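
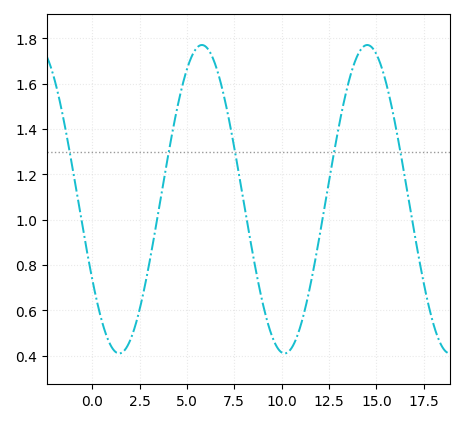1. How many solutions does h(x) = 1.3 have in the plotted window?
5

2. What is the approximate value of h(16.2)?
1.33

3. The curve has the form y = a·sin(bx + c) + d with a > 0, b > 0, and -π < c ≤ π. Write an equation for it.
y = 0.68sin(0.72x - 2.6) + 1.09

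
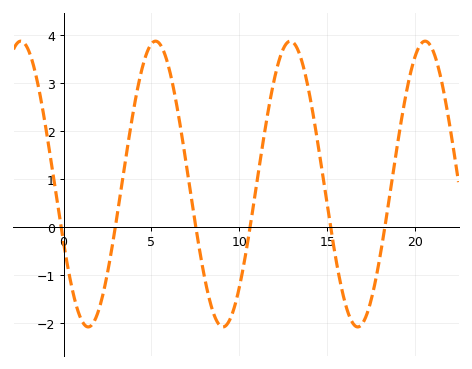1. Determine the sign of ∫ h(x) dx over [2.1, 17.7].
positive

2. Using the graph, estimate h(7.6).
-0.2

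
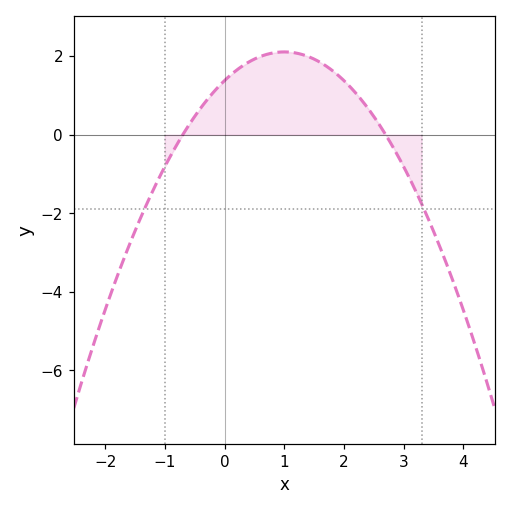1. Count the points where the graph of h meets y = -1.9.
2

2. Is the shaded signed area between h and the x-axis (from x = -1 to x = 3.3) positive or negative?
positive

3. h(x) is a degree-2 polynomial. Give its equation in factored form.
y = -0.73(x + 0.7)(x - 2.7)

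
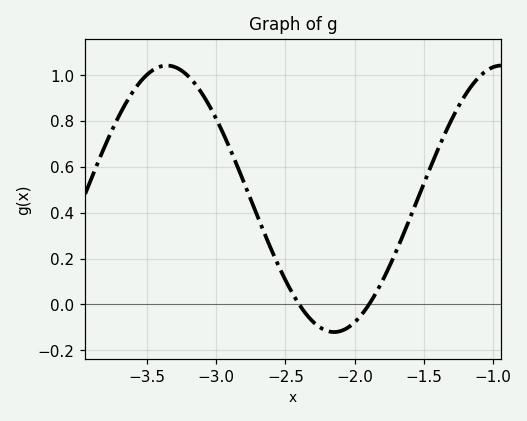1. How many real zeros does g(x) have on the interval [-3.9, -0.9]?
2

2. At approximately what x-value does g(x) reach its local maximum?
-3.35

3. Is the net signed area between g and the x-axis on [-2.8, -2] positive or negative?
positive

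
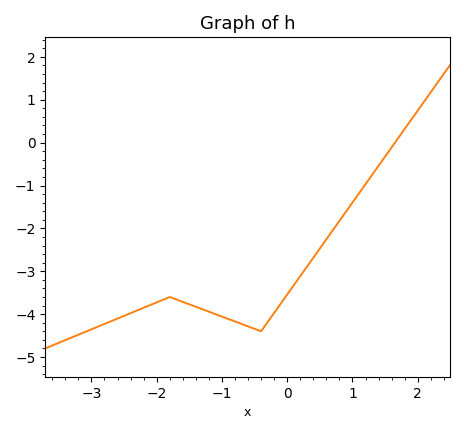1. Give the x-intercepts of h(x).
1.7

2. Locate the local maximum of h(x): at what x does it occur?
-1.8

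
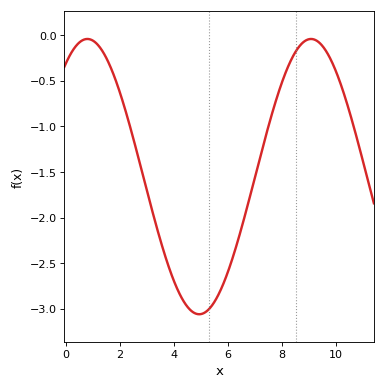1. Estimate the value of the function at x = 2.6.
-1.24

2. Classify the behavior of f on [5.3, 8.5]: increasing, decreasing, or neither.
increasing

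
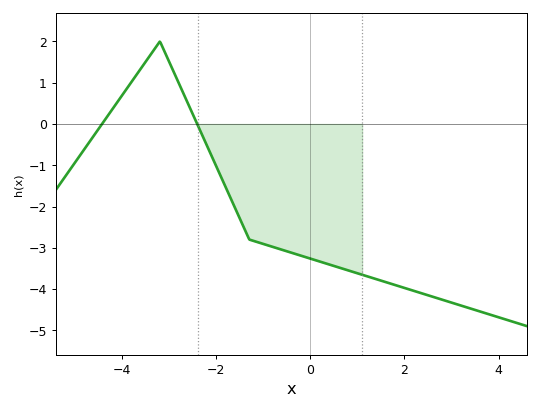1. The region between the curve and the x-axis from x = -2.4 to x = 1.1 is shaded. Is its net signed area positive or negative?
negative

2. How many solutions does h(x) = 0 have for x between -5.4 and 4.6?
2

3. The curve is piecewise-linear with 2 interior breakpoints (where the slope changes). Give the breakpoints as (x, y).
(-3.2, 2); (-1.3, -2.8)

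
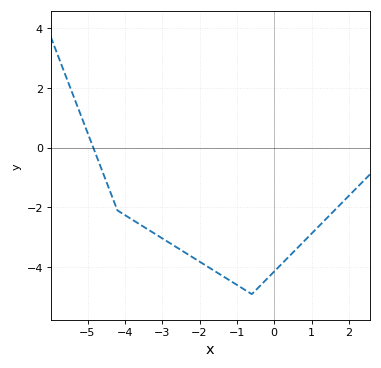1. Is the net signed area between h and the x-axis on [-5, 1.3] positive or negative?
negative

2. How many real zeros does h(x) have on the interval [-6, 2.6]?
1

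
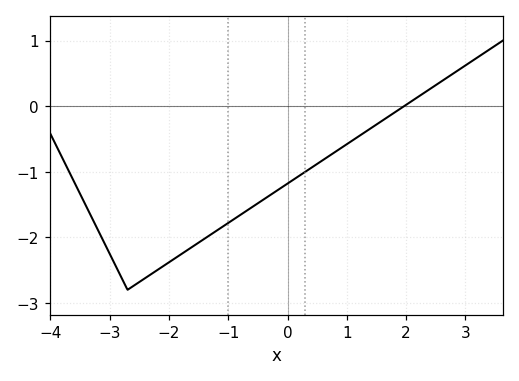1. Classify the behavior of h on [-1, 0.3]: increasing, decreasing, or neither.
increasing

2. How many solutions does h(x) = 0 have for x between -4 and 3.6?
1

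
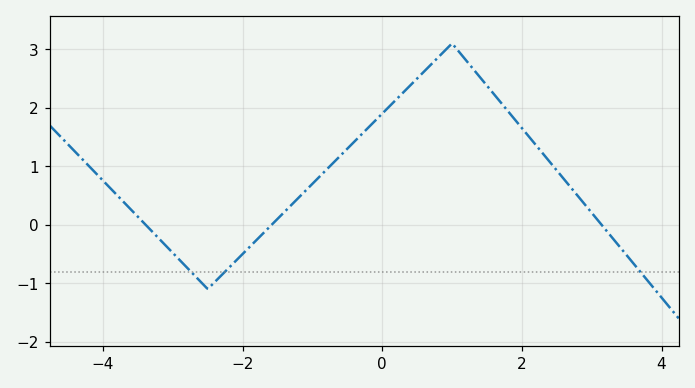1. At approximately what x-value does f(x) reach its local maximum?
1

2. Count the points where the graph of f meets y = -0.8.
3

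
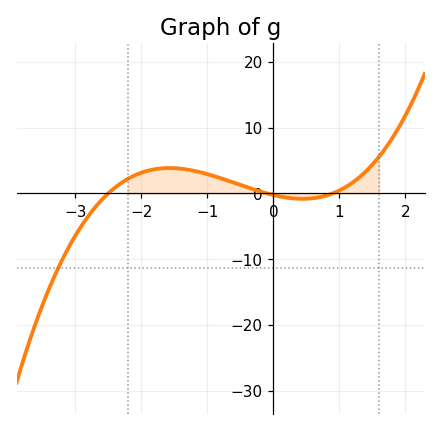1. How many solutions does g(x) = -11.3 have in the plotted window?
1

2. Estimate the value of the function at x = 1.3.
2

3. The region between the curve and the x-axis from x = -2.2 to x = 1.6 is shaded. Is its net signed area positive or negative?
positive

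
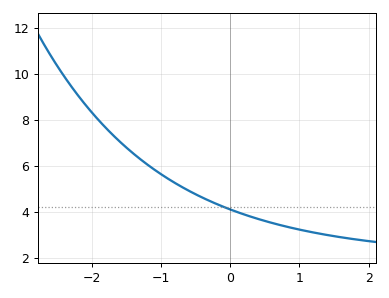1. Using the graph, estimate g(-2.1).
8.6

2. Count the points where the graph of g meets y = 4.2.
1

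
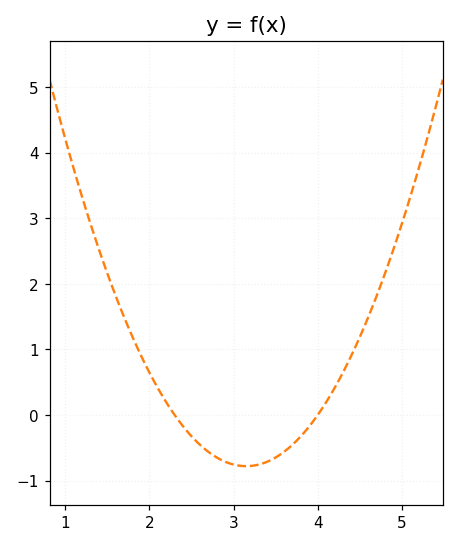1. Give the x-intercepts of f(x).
2.3, 4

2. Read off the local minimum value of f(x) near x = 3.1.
-0.78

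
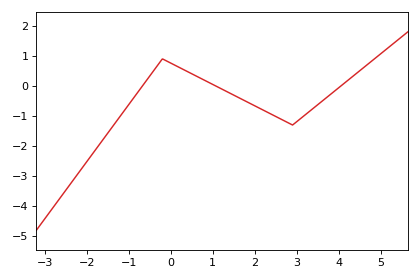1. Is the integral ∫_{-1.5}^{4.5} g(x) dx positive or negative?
negative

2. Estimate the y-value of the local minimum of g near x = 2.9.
-1.3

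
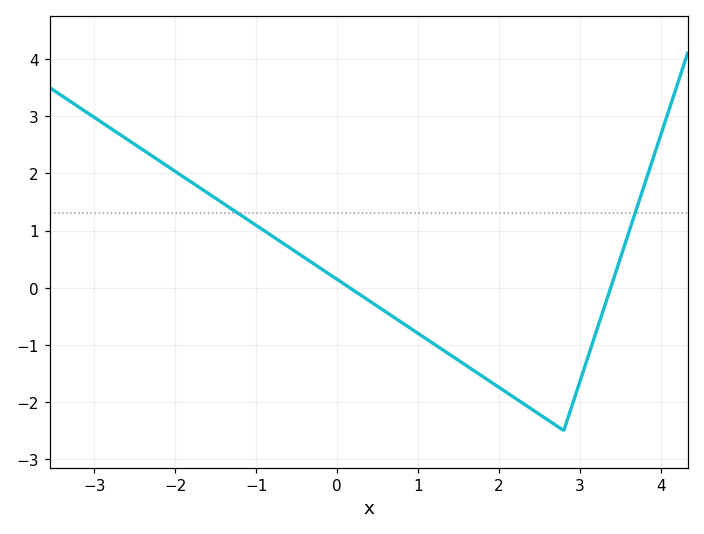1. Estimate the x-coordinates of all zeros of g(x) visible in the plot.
0.153, 3.38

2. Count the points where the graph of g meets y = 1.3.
2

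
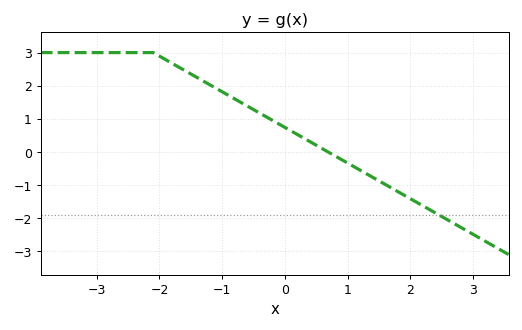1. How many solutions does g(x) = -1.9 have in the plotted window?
1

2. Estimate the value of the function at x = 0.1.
0.633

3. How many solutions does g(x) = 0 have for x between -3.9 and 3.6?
1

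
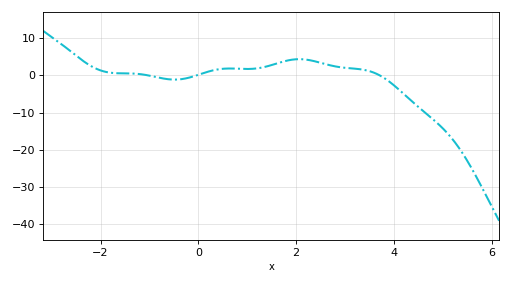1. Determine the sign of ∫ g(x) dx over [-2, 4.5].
positive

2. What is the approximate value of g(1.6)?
3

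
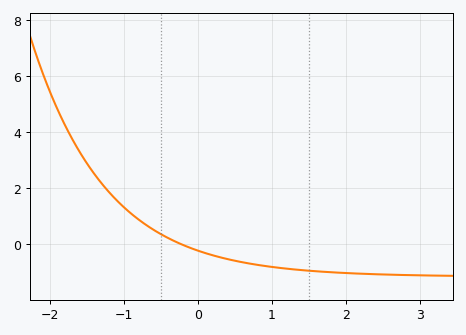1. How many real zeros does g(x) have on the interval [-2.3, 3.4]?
1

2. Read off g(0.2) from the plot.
-0.4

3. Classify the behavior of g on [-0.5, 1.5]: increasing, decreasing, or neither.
decreasing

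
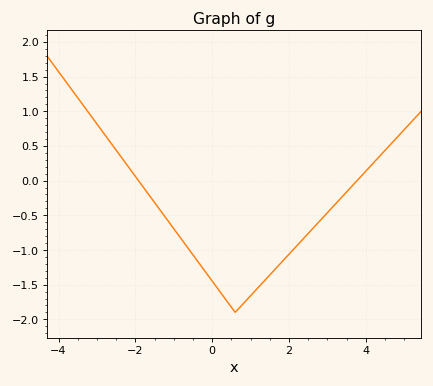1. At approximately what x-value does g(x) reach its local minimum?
0.6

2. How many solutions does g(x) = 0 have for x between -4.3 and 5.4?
2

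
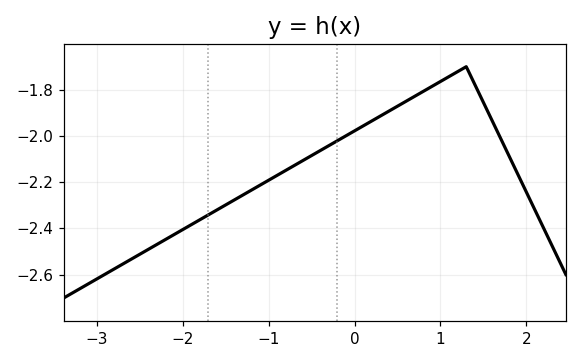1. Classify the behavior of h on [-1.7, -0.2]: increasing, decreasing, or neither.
increasing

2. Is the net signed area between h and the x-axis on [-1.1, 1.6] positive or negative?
negative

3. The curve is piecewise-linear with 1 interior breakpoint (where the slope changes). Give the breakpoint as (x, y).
(1.3, -1.7)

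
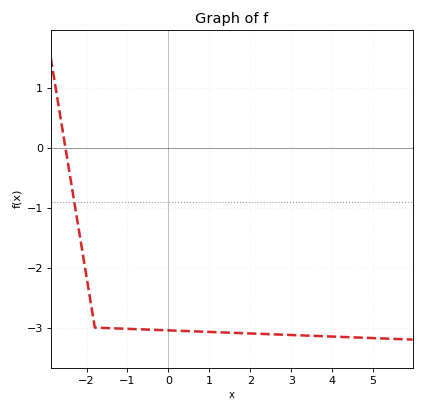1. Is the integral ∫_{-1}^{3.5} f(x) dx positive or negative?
negative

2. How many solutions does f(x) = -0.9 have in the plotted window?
1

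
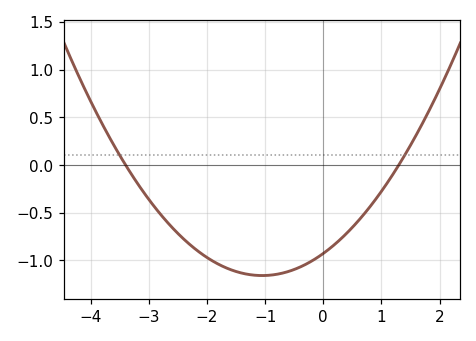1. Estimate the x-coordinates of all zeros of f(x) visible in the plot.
-3.4, 1.3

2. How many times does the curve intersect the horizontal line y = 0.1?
2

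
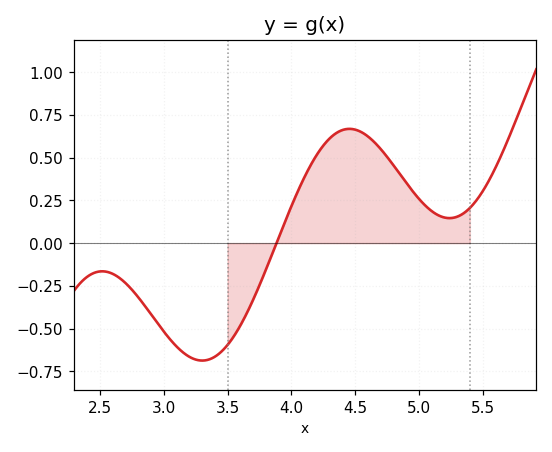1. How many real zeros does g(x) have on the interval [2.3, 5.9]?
1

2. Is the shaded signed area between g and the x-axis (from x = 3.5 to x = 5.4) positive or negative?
positive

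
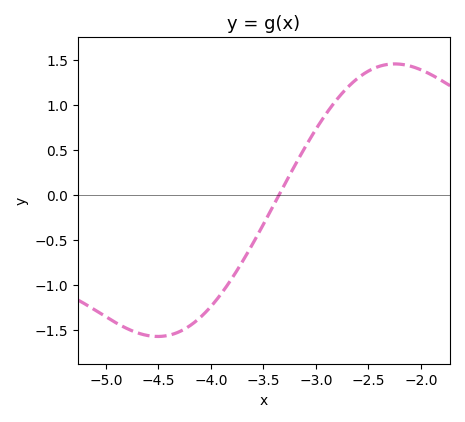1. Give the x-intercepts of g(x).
-3.35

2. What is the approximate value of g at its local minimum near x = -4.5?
-1.58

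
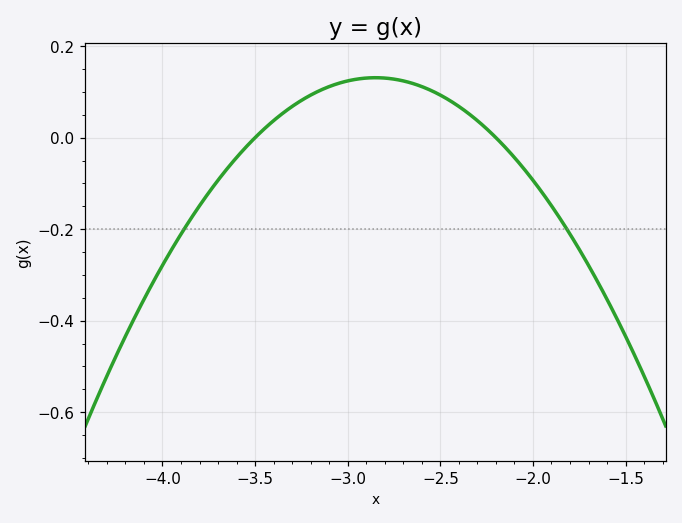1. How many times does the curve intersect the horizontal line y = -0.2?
2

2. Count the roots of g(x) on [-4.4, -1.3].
2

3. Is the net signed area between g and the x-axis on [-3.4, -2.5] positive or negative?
positive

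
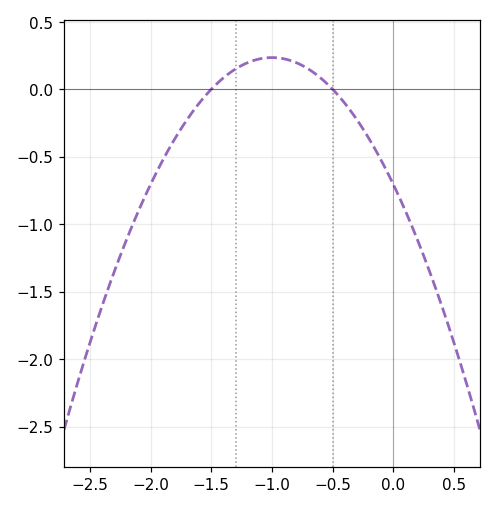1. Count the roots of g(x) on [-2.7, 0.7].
2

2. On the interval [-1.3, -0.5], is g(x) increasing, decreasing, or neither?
neither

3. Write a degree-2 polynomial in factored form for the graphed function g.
y = -0.94(x + 1.5)(x + 0.5)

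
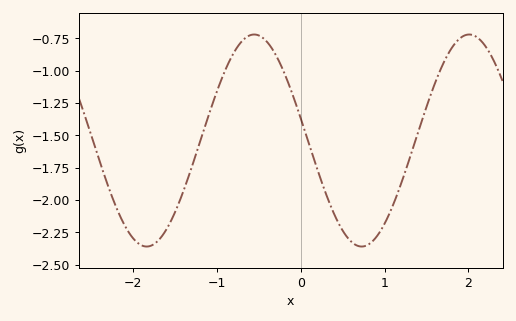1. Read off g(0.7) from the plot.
-2.36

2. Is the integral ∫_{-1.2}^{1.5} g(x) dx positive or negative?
negative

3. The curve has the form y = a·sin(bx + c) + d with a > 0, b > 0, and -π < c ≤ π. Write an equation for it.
y = 0.82sin(2.5x + 2.9) - 1.54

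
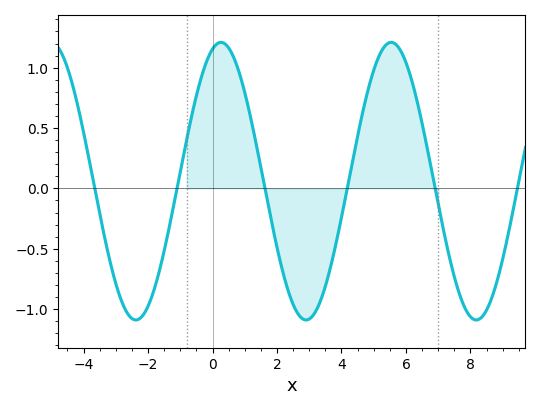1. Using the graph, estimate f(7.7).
-0.906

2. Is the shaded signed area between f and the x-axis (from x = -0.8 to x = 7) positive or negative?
positive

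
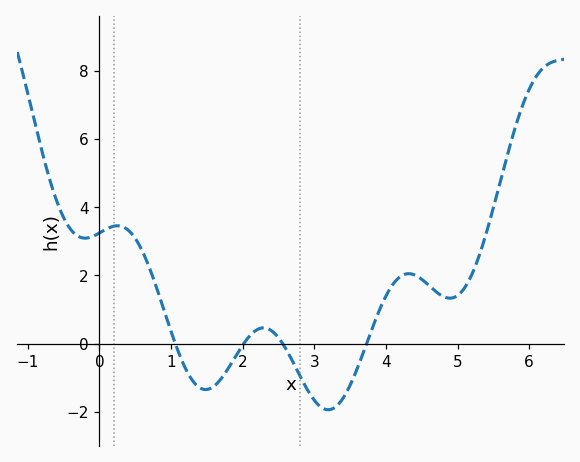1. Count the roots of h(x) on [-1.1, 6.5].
4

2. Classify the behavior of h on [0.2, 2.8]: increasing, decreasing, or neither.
neither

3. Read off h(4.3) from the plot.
2.05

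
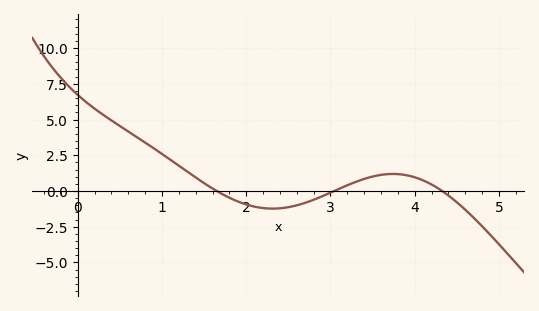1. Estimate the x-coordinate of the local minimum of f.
2.3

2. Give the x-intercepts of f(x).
1.6, 3, 4.3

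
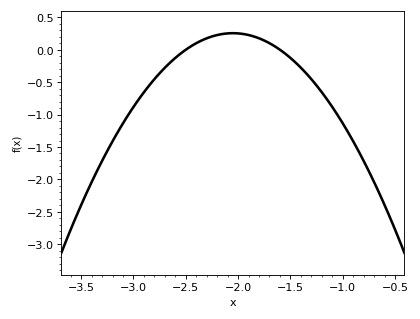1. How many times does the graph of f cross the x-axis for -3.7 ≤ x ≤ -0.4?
2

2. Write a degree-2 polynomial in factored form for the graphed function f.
y = -1.26(x + 2.5)(x + 1.6)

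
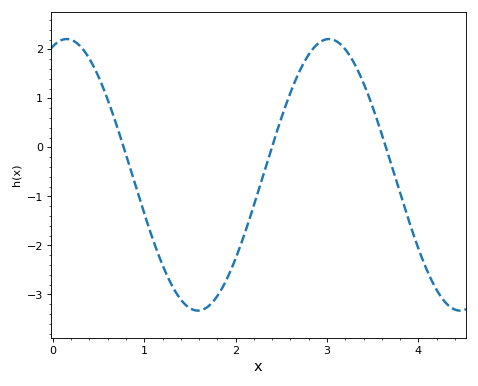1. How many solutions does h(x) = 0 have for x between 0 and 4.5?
3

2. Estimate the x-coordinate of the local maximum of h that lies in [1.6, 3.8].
3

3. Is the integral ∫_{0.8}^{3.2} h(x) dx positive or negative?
negative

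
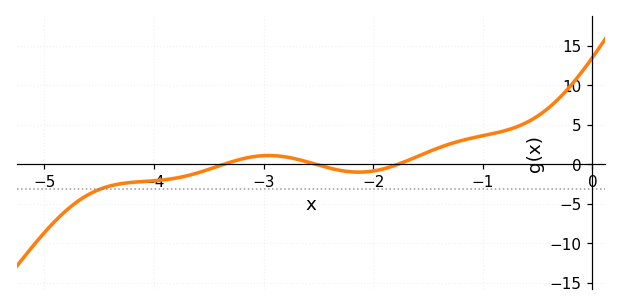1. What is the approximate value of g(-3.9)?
-2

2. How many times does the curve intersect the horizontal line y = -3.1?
1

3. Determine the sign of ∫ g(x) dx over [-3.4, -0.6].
positive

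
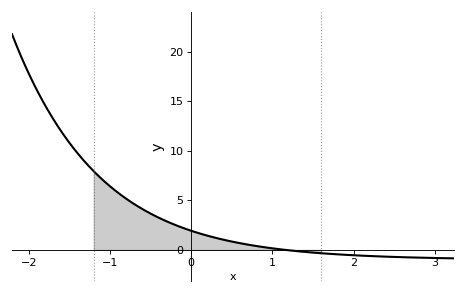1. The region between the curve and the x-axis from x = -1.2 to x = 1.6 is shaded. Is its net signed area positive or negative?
positive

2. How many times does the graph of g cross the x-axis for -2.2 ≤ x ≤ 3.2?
1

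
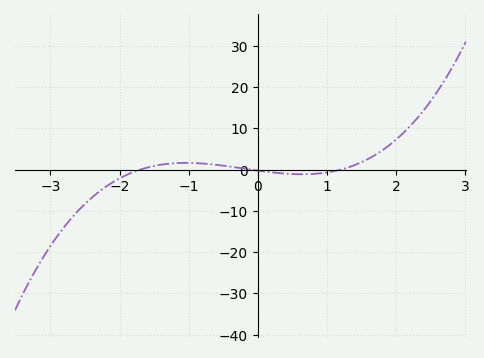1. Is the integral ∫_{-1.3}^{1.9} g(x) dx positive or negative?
positive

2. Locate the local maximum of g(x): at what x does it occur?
-1.04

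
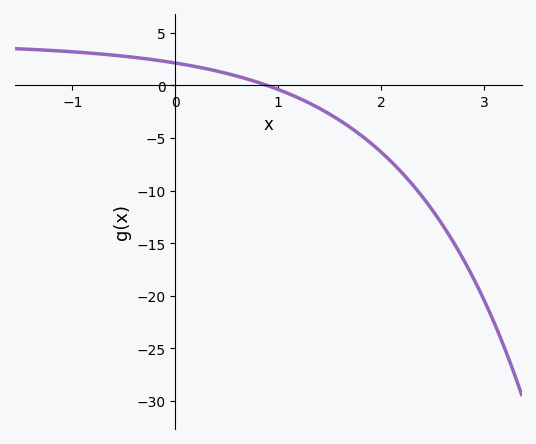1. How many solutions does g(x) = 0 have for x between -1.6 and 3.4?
1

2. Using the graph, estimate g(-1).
3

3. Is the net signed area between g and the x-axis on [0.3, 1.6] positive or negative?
negative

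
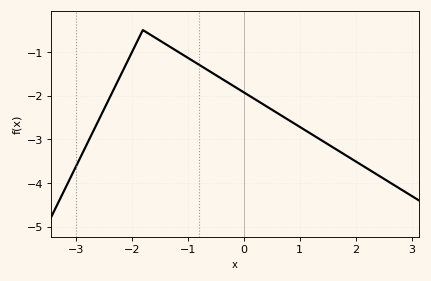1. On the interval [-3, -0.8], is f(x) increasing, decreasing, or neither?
neither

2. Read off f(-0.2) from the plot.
-1.77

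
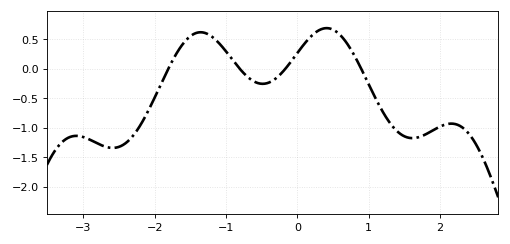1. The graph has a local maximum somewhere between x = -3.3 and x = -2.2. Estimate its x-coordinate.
-3.1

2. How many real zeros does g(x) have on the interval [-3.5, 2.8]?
4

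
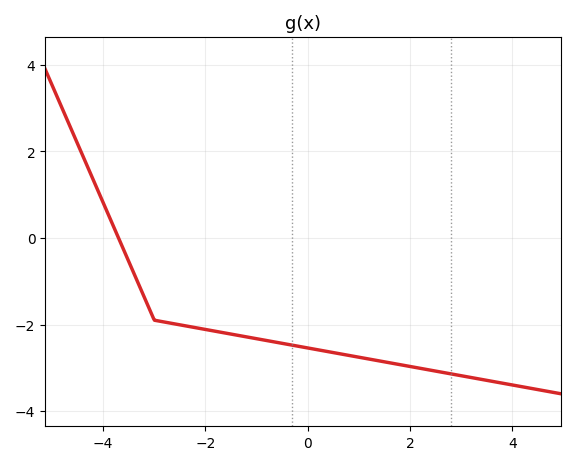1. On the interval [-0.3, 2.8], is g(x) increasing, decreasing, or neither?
decreasing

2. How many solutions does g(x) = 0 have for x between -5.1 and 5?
1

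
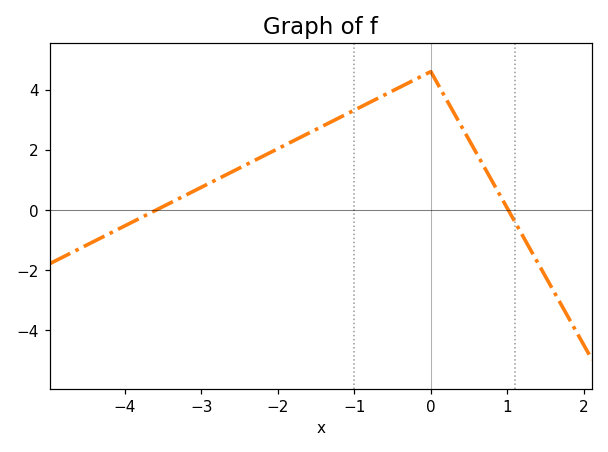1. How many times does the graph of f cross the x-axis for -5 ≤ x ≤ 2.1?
2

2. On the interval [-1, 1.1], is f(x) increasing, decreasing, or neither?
neither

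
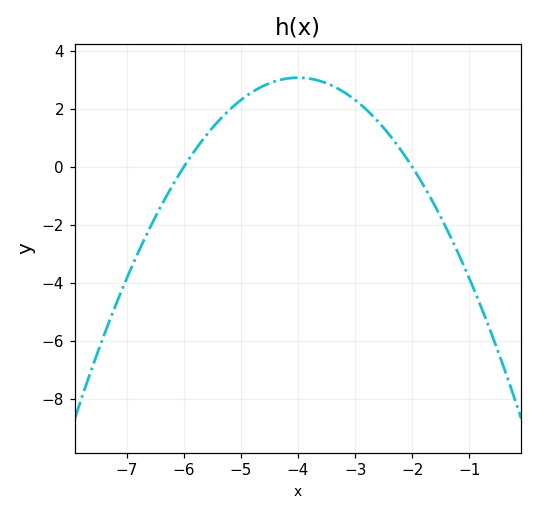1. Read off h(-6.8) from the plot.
-3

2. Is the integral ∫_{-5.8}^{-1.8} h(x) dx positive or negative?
positive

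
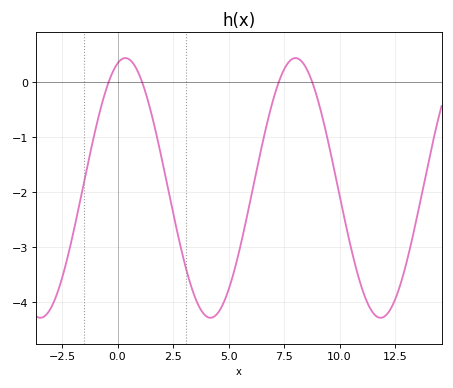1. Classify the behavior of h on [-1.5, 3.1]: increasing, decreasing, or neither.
neither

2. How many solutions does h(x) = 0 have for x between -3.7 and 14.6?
4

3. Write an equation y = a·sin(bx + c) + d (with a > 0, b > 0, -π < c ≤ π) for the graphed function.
y = 2.36sin(0.82x + 1.3) - 1.92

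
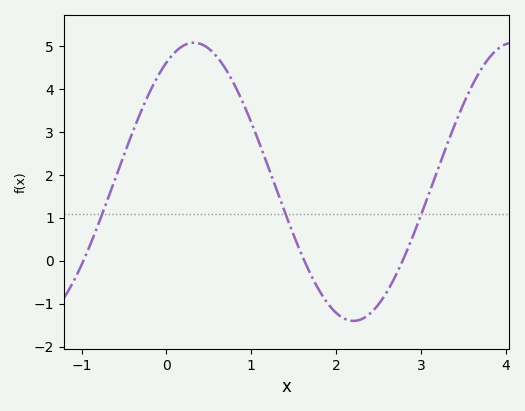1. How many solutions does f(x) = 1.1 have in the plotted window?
3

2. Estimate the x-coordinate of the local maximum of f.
0.3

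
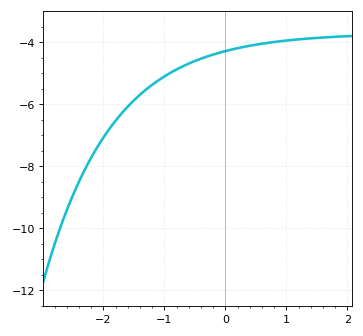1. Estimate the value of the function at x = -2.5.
-8.93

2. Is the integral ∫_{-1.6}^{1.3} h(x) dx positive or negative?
negative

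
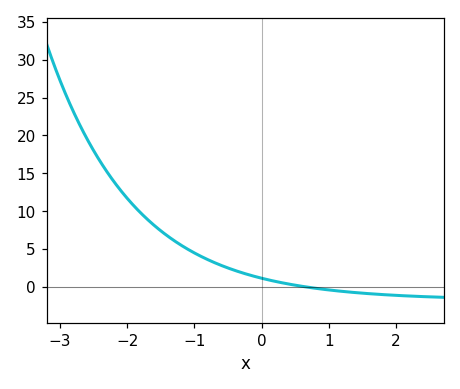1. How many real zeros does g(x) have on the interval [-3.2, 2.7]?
1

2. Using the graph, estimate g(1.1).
-0.515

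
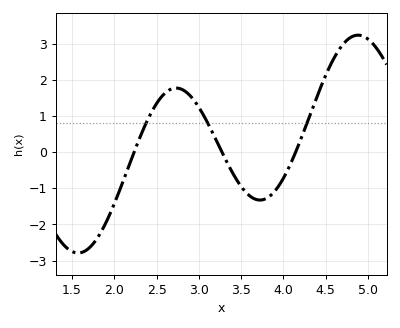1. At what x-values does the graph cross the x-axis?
2.2, 3.3, 4.1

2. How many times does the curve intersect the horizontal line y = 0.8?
3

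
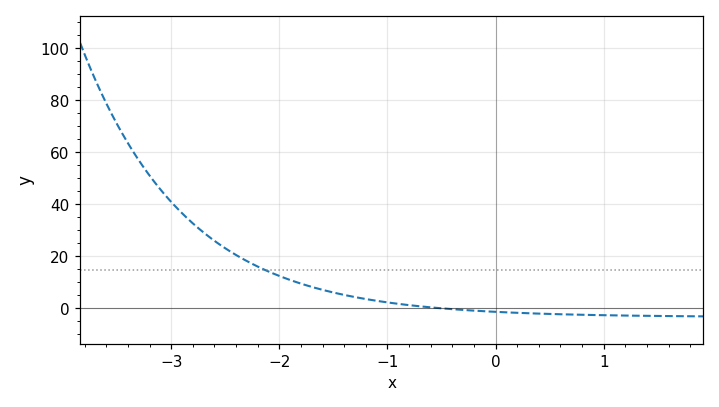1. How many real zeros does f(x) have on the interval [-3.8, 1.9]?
1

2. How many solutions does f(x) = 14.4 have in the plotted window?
1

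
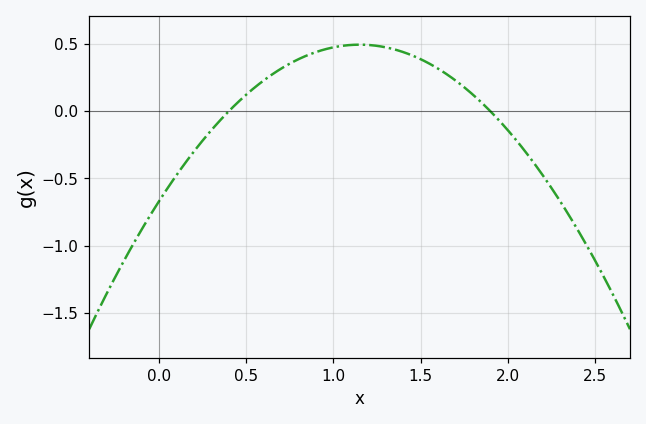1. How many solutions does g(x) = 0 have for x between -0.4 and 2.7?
2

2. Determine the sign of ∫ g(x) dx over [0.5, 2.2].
positive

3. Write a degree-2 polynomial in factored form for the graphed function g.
y = -0.88(x - 0.4)(x - 1.9)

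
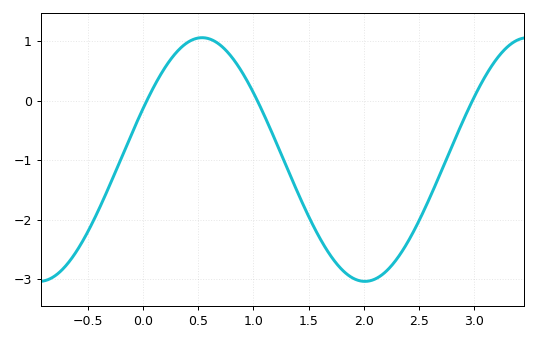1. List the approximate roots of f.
0.035, 1.04, 2.98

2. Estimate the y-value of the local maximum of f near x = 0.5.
1.06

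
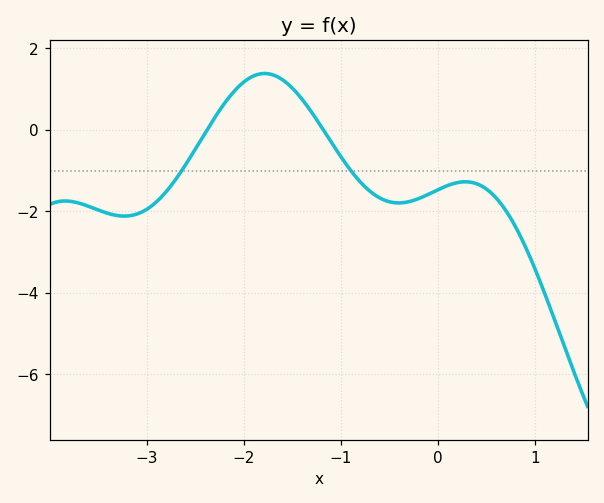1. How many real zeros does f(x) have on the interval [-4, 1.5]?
2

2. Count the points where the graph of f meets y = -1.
2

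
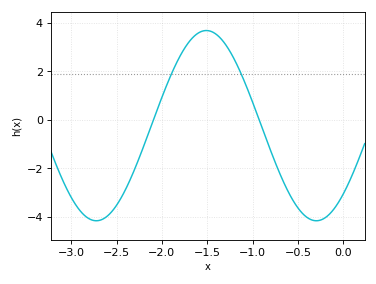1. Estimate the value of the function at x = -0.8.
-1.2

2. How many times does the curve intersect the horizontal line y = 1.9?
2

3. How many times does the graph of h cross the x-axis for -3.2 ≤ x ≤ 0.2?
2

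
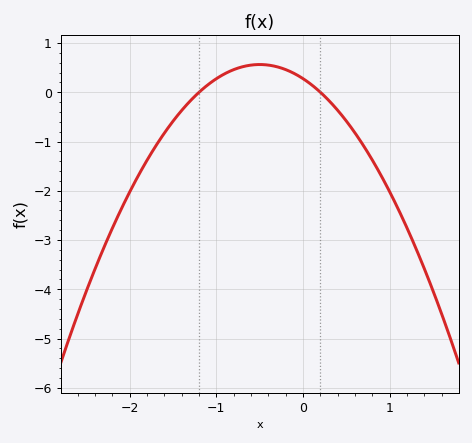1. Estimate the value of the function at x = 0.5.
-0.6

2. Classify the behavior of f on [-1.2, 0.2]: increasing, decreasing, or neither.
neither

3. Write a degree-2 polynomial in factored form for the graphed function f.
y = -1.15(x + 1.2)(x - 0.2)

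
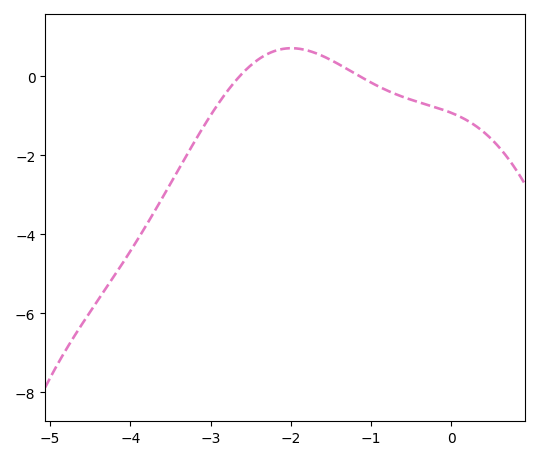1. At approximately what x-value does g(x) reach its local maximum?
-2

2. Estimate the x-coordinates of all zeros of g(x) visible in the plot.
-2.6, -1.1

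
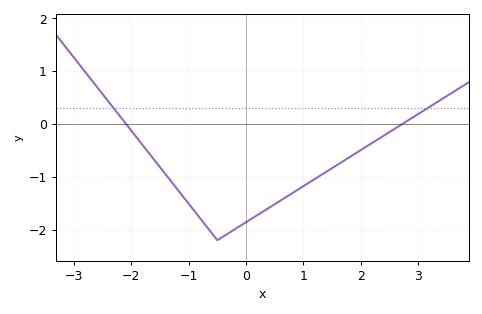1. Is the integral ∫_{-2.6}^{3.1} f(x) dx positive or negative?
negative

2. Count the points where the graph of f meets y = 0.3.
2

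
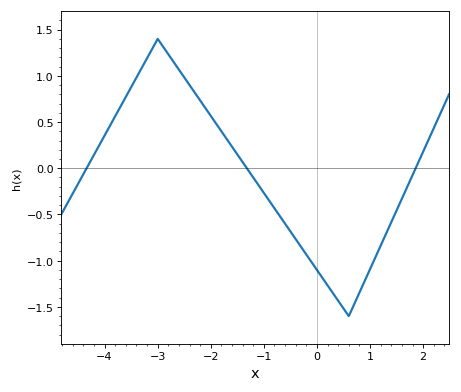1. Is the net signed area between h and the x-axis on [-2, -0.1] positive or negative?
negative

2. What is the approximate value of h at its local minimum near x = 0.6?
-1.6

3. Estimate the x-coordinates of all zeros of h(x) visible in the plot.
-4.3, -1.3, 1.9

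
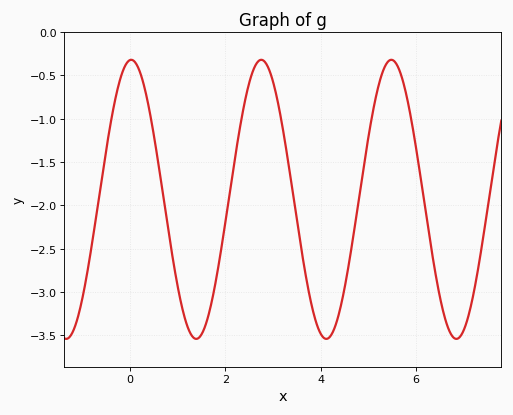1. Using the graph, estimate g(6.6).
-3.28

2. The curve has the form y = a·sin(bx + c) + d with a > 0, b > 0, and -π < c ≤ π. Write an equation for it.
y = 1.61sin(2.3x + 1.52) - 1.93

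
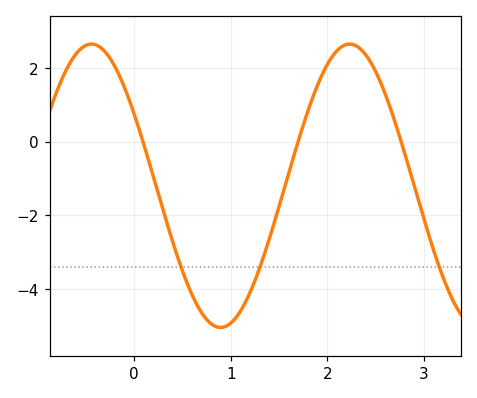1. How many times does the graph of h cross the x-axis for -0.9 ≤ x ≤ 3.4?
3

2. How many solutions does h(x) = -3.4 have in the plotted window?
3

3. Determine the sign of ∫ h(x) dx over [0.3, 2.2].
negative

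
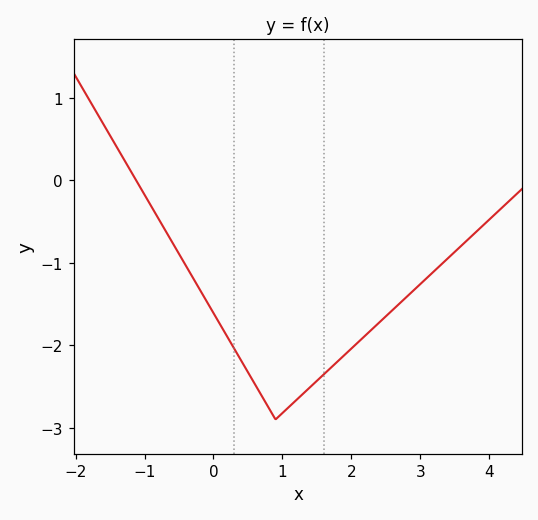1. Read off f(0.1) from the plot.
-1.75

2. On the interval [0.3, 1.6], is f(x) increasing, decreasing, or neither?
neither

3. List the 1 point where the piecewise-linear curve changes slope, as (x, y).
(0.9, -2.9)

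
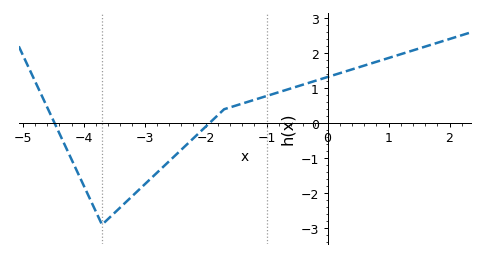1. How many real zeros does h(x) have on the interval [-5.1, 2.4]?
2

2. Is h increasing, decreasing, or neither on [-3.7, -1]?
increasing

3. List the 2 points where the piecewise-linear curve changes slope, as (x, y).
(-3.7, -2.9); (-1.7, 0.4)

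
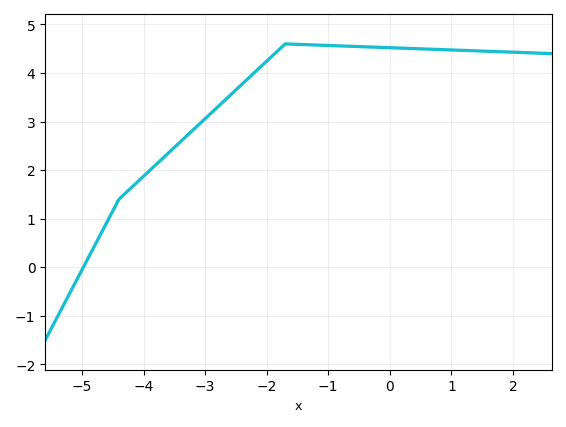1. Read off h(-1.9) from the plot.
4.4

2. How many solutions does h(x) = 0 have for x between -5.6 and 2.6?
1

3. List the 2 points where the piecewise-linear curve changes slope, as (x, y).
(-4.4, 1.4); (-1.7, 4.6)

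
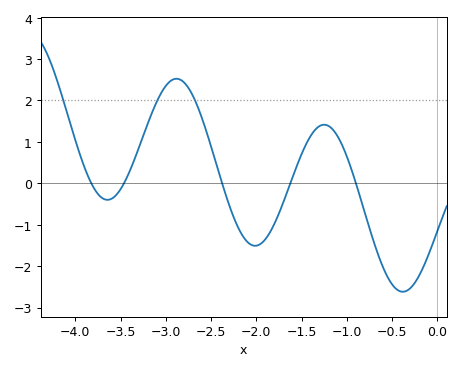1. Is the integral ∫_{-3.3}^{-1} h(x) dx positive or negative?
positive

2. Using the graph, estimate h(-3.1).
1.97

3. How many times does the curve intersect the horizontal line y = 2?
3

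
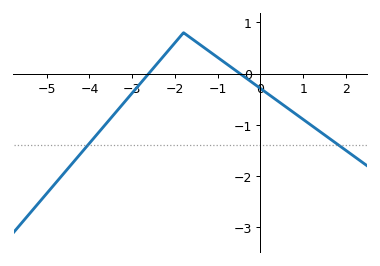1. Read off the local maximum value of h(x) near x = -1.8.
0.8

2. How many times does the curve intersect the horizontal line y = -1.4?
2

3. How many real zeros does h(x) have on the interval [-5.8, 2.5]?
2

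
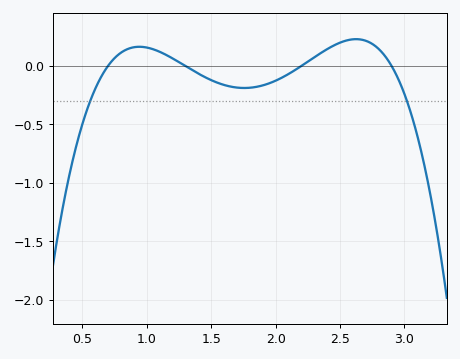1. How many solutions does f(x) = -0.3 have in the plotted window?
2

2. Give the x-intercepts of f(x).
0.7, 1.3, 2.2, 2.9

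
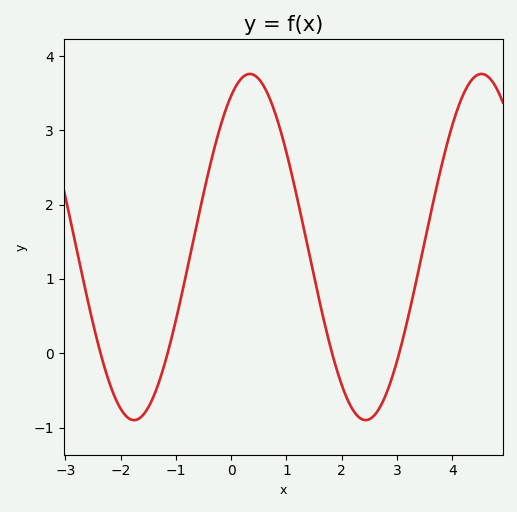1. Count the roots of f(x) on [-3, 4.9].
4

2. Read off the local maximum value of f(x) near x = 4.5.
3.8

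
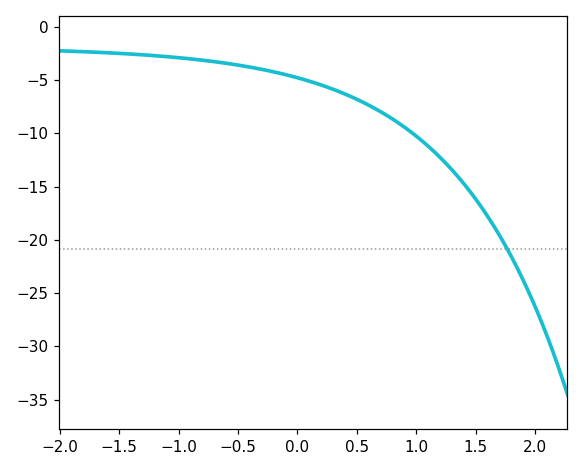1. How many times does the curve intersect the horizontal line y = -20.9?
1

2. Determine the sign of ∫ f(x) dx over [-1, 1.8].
negative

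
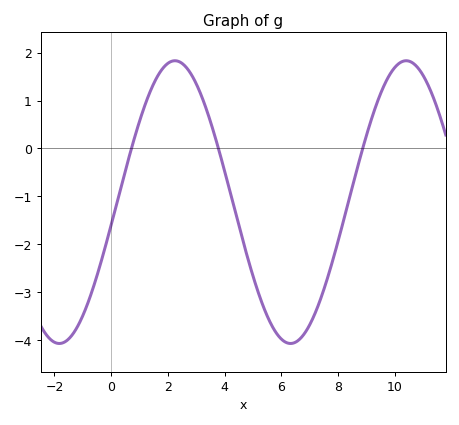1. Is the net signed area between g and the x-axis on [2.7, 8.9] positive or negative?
negative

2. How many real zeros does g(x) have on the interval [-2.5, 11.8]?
3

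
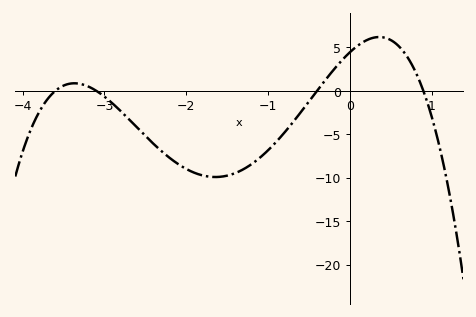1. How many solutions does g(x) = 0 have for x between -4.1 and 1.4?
4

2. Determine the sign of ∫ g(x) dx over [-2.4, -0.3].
negative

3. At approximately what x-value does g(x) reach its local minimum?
-1.64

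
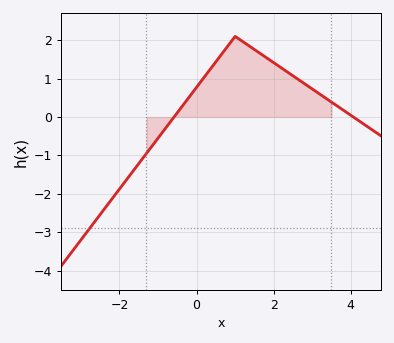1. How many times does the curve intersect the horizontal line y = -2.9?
1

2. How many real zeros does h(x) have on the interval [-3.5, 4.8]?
2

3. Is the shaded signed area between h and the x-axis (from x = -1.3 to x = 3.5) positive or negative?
positive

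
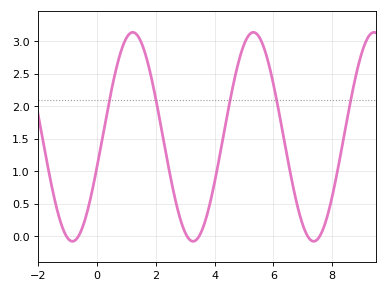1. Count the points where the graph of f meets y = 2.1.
5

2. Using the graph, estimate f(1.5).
3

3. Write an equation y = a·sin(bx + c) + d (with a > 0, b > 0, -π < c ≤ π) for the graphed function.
y = 1.61sin(1.5x - 0.28) + 1.53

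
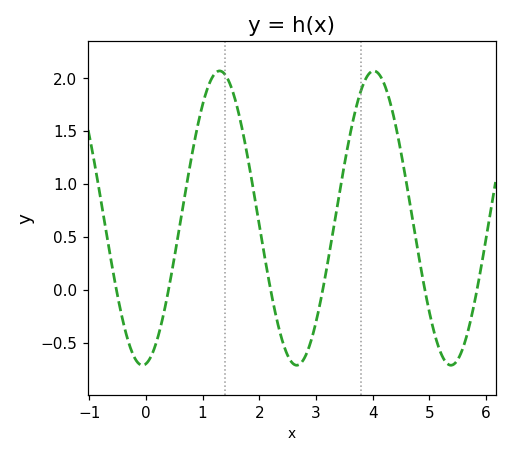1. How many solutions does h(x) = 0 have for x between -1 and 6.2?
6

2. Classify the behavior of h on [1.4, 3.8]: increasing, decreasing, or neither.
neither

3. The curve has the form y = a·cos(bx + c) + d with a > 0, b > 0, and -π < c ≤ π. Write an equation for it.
y = 1.39cos(2.31x - 3) + 0.68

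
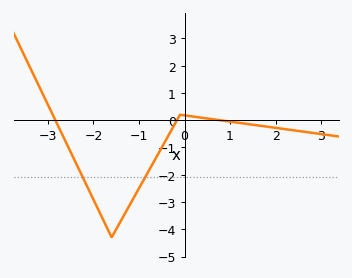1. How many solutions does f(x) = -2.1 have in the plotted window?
2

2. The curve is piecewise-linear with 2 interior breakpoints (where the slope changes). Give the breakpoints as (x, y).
(-1.6, -4.3); (-0.1, 0.2)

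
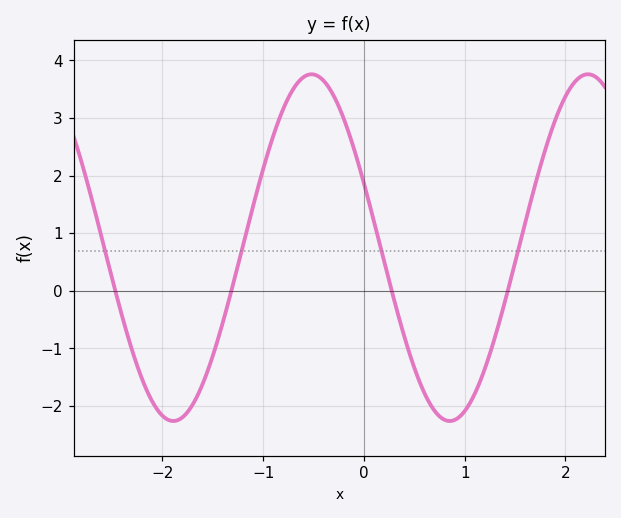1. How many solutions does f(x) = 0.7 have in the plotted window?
4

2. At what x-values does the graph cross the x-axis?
-2.47, -1.32, 0.276, 1.43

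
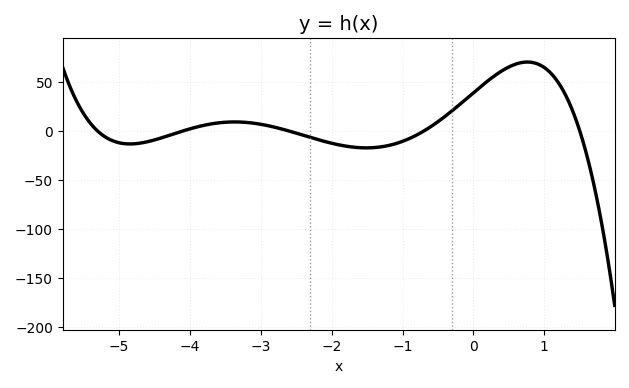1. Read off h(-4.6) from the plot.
-11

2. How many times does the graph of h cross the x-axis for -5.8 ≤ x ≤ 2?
5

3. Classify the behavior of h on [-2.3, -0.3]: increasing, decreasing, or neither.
neither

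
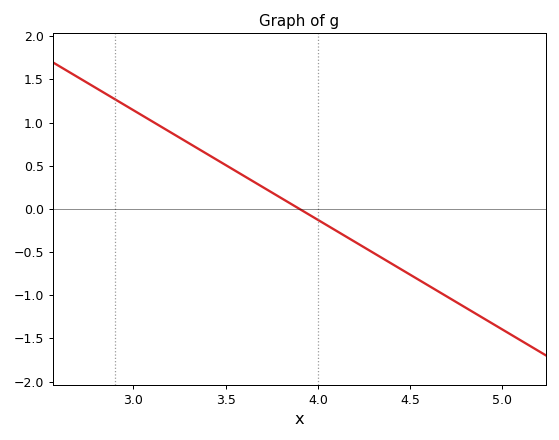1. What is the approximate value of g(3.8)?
0.127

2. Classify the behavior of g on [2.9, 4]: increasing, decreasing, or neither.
decreasing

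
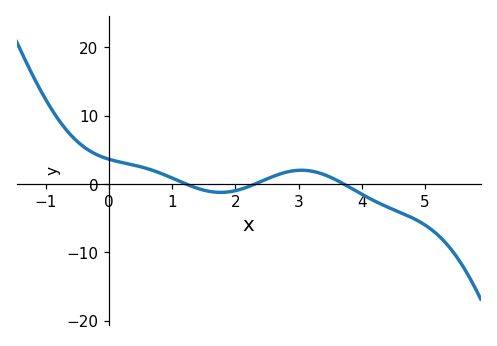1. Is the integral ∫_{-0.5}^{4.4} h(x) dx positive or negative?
positive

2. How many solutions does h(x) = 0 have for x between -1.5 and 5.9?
3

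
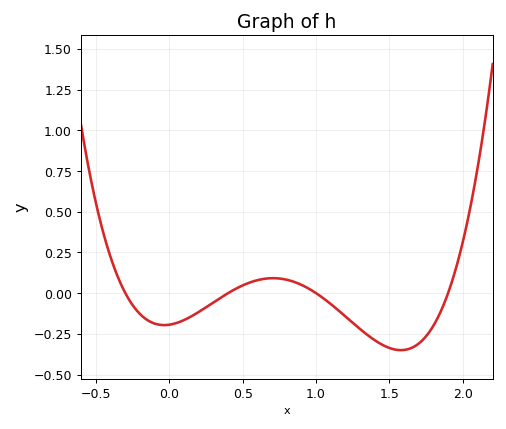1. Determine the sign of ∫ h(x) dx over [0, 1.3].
negative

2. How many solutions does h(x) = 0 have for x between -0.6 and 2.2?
4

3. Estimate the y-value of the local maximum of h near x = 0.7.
0.092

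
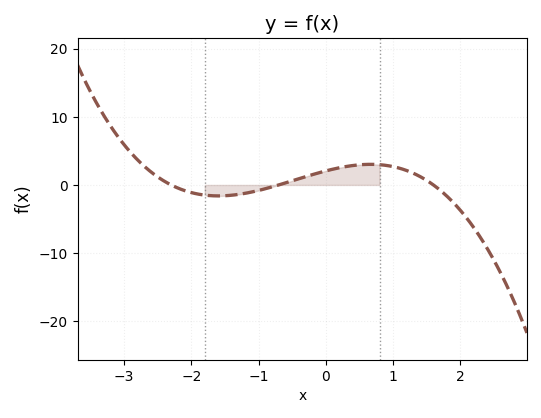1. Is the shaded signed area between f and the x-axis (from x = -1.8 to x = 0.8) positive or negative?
positive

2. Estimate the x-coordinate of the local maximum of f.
0.7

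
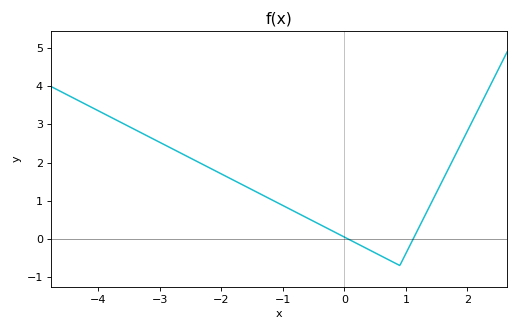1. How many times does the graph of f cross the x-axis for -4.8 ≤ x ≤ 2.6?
2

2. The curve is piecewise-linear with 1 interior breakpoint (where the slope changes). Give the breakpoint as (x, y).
(0.9, -0.7)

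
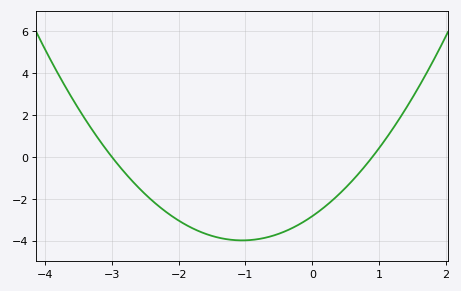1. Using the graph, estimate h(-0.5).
-3.68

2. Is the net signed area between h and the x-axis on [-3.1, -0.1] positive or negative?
negative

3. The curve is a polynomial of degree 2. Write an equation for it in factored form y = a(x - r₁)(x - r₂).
y = 1.05(x + 3)(x - 0.9)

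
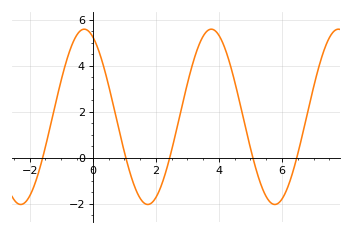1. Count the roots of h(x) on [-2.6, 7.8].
5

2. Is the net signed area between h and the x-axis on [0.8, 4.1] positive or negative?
positive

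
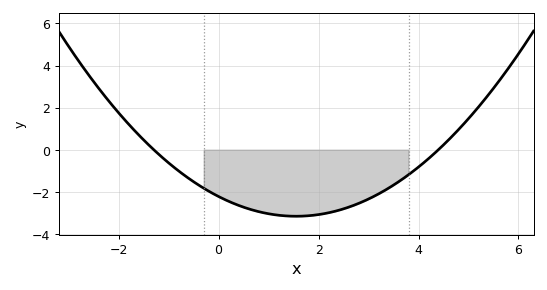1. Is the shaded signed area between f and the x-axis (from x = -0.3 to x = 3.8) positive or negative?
negative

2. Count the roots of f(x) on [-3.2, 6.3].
2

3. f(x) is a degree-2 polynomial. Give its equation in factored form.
y = 0.39(x + 1.3)(x - 4.4)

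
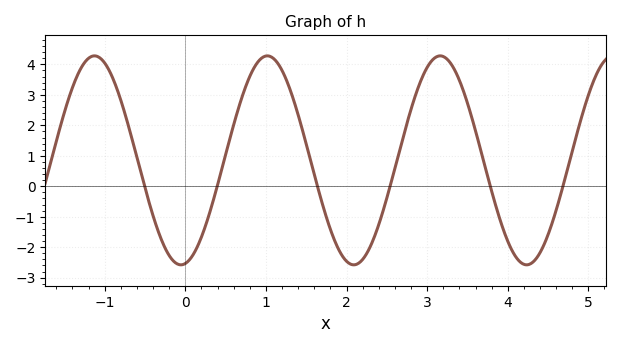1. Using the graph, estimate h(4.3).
-2.5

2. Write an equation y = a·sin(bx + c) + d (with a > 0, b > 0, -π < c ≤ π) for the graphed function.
y = 3.43sin(2.9x - 1.4) + 0.85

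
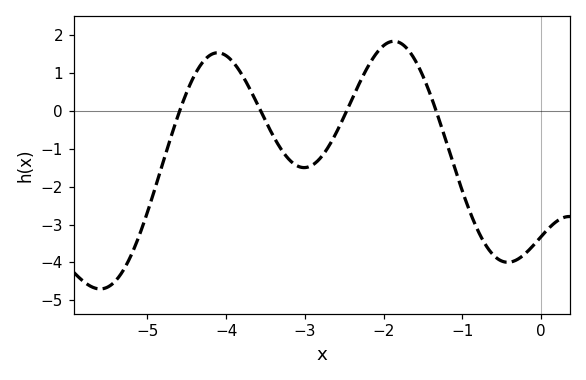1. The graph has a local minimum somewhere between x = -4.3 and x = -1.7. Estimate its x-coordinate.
-3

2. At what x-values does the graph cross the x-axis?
-4.6, -3.6, -2.5, -1.3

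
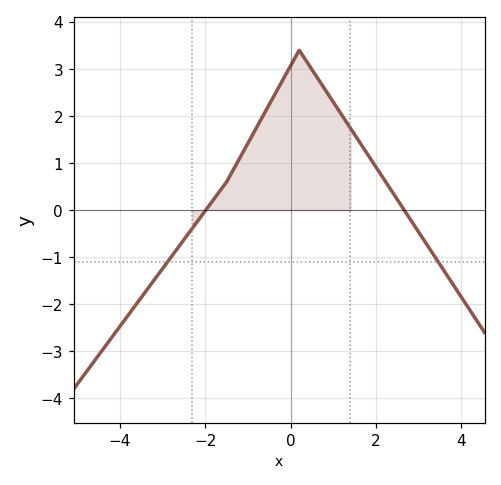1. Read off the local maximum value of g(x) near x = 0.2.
3.4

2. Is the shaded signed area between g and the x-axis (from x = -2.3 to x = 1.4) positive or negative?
positive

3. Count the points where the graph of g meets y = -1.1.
2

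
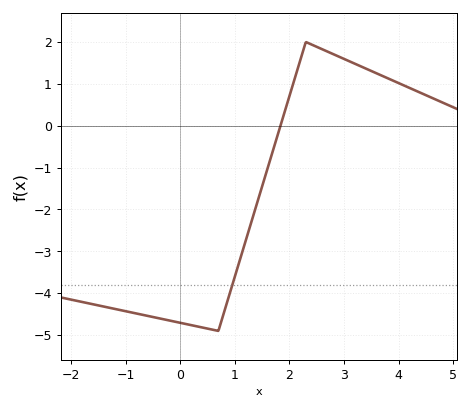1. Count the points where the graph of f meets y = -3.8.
1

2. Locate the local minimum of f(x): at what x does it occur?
0.698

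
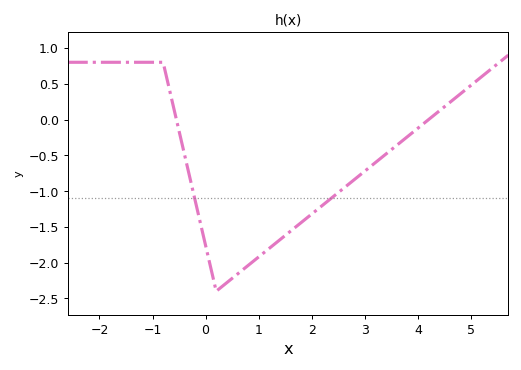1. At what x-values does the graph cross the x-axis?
-0.6, 4.2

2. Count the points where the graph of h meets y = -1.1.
2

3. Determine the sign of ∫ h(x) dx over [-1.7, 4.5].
negative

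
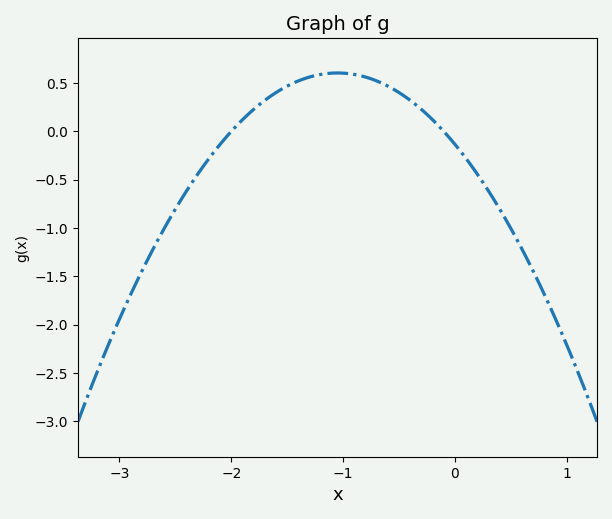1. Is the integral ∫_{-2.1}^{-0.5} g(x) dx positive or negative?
positive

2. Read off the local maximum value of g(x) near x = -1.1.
0.6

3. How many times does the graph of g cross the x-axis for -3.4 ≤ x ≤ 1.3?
2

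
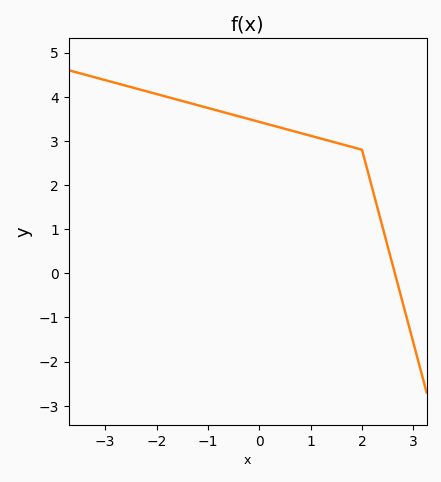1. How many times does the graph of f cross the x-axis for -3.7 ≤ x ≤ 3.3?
1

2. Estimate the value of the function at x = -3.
4.38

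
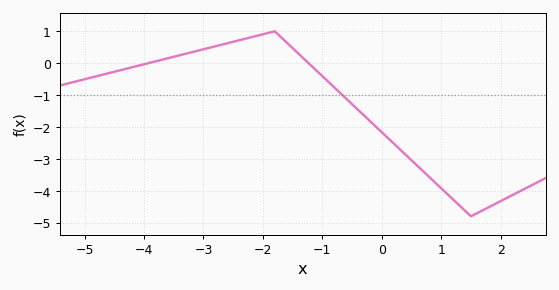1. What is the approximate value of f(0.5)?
-3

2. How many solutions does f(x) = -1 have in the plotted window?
1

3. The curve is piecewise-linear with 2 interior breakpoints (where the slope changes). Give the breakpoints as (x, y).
(-1.8, 1); (1.5, -4.8)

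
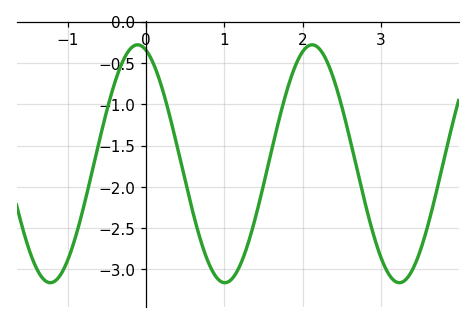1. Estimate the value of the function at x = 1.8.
-0.832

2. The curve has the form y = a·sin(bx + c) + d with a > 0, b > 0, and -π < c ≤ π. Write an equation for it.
y = 1.44sin(2.82x + 1.87) - 1.72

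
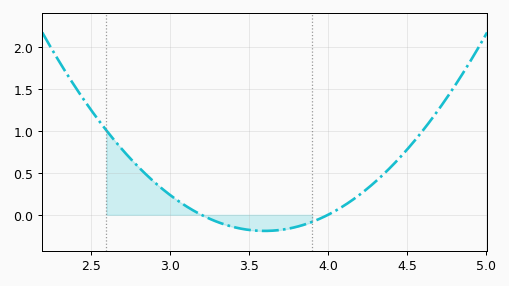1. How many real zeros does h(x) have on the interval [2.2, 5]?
2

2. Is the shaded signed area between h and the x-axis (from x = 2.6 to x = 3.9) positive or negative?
positive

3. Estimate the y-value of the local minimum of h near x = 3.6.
-0.2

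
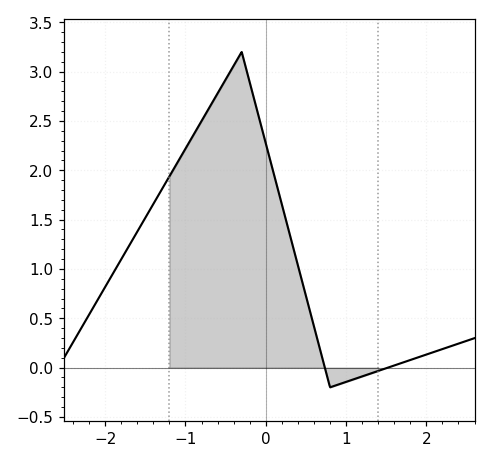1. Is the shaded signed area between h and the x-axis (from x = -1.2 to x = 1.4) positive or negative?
positive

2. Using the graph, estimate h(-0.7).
2.64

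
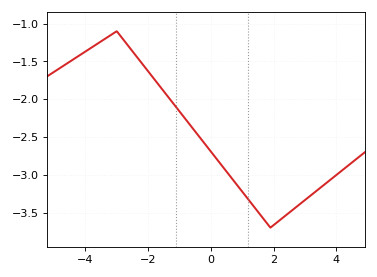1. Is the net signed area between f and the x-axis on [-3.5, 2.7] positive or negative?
negative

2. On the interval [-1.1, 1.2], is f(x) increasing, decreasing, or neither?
decreasing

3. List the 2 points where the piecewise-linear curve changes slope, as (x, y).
(-3, -1.1); (1.9, -3.7)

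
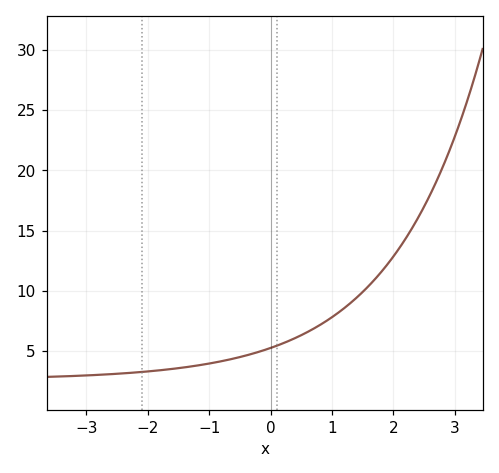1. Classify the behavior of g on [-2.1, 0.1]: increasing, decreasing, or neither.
increasing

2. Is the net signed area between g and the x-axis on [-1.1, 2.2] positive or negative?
positive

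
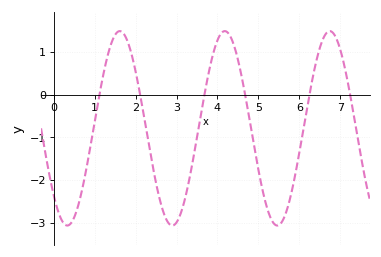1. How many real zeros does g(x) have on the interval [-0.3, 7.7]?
6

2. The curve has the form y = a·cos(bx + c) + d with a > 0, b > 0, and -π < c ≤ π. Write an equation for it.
y = 2.28cos(2.5x + 2.3) - 0.79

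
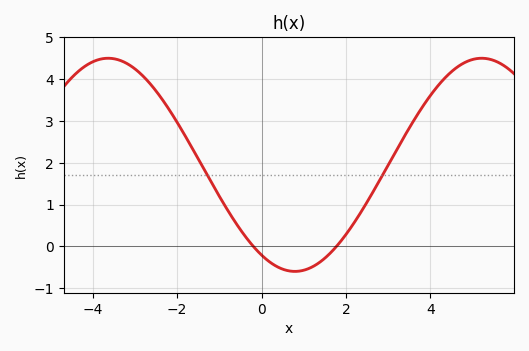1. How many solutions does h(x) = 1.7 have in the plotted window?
2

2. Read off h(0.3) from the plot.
-0.447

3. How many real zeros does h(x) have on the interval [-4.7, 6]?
2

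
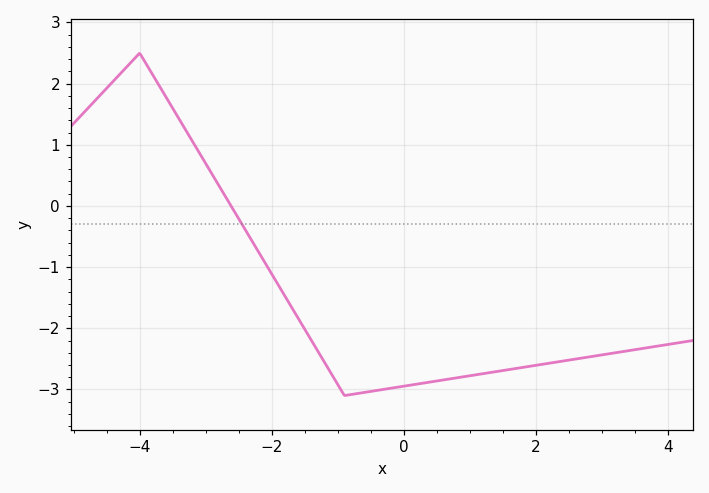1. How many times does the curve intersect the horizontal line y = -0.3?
1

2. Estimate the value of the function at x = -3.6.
1.78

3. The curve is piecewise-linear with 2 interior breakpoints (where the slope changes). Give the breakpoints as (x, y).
(-4, 2.5); (-0.9, -3.1)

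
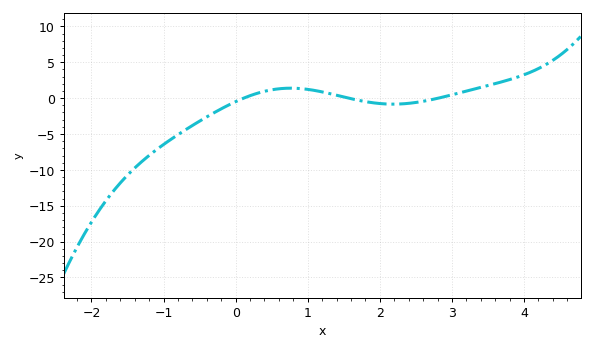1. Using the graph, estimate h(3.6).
2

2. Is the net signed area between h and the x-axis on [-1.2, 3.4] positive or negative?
negative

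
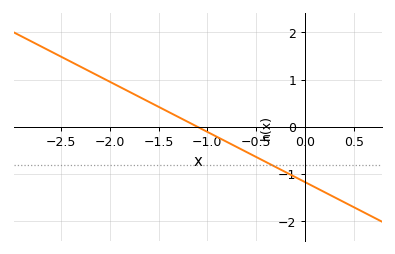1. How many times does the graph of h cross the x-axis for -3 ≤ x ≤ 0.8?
1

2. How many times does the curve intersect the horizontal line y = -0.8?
1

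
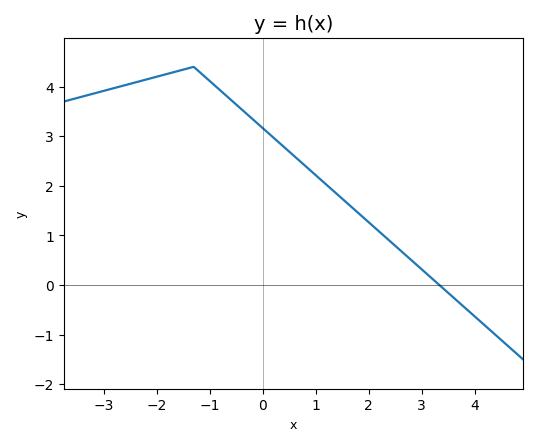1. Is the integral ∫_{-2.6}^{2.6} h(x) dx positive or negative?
positive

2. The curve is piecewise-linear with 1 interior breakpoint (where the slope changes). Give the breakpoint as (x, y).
(-1.3, 4.4)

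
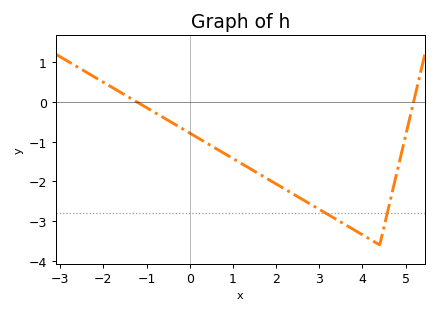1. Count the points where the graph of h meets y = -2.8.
2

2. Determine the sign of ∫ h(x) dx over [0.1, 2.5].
negative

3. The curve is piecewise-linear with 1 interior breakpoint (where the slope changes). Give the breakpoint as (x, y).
(4.4, -3.6)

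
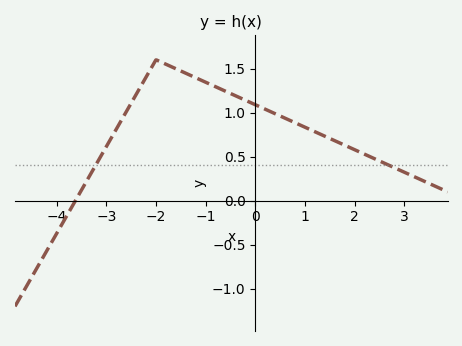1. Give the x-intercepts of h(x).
-3.62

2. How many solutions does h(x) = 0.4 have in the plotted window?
2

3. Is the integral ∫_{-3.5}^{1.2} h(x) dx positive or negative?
positive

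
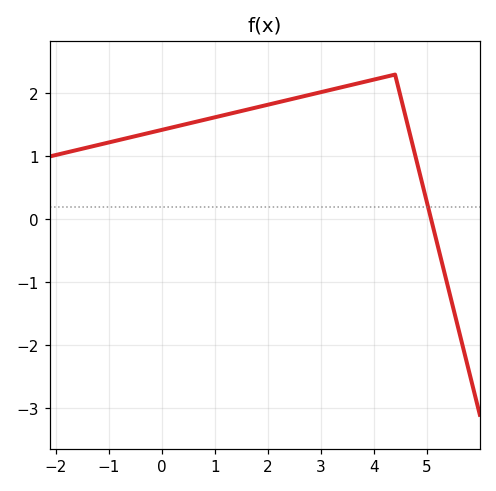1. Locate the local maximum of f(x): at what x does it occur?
4.4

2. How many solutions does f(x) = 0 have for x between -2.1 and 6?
1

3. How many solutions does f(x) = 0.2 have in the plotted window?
1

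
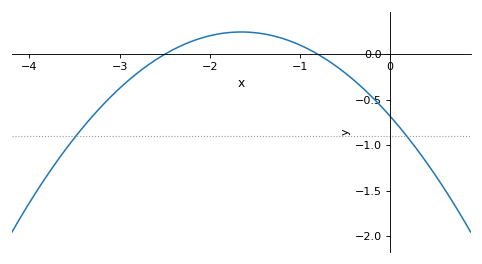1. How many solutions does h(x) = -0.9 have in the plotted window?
2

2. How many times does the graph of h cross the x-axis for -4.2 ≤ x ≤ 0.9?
2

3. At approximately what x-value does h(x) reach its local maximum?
-1.7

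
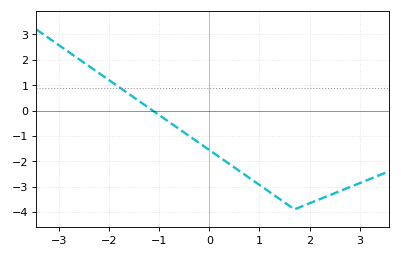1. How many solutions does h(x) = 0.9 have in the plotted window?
1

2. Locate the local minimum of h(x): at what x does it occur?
1.7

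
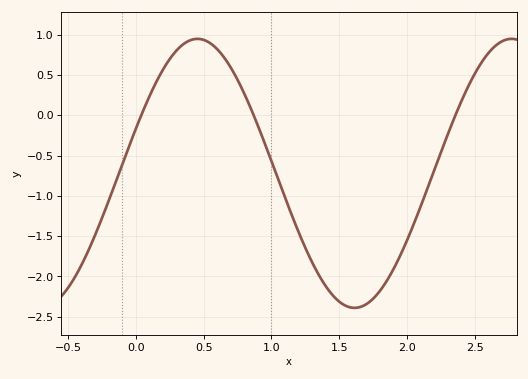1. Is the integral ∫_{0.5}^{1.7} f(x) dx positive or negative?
negative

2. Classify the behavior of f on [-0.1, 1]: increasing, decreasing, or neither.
neither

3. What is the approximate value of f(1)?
-0.567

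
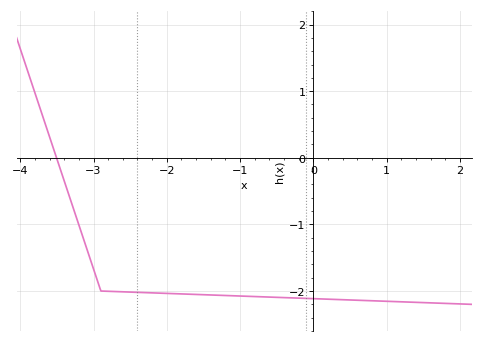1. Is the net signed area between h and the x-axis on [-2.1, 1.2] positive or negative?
negative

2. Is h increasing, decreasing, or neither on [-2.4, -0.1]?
decreasing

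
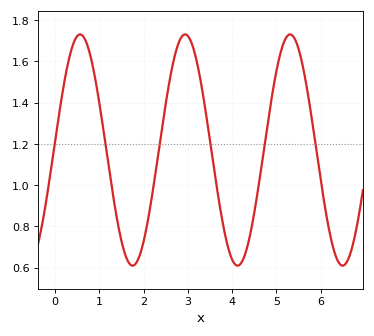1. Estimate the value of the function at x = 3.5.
1.21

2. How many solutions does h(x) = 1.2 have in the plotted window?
6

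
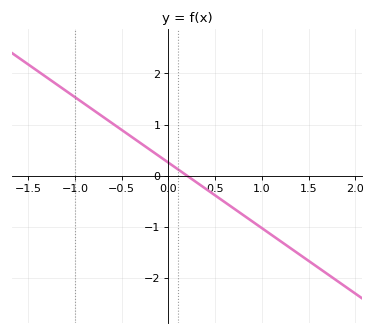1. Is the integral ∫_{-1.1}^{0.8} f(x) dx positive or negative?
positive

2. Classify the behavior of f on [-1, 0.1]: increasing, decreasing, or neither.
decreasing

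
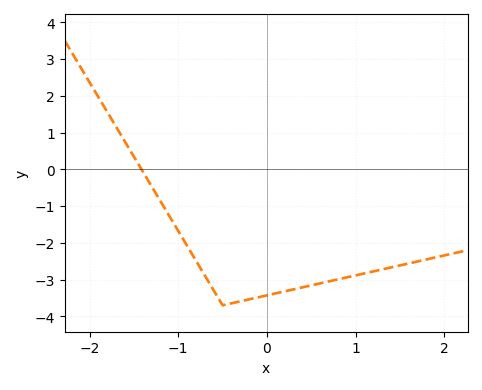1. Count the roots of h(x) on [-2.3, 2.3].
1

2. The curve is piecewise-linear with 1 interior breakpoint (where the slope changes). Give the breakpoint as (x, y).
(-0.5, -3.7)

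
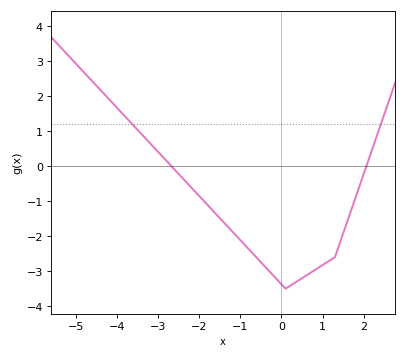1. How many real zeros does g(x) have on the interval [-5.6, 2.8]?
2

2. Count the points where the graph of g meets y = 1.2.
2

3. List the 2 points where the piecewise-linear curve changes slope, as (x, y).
(0.1, -3.5); (1.3, -2.6)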